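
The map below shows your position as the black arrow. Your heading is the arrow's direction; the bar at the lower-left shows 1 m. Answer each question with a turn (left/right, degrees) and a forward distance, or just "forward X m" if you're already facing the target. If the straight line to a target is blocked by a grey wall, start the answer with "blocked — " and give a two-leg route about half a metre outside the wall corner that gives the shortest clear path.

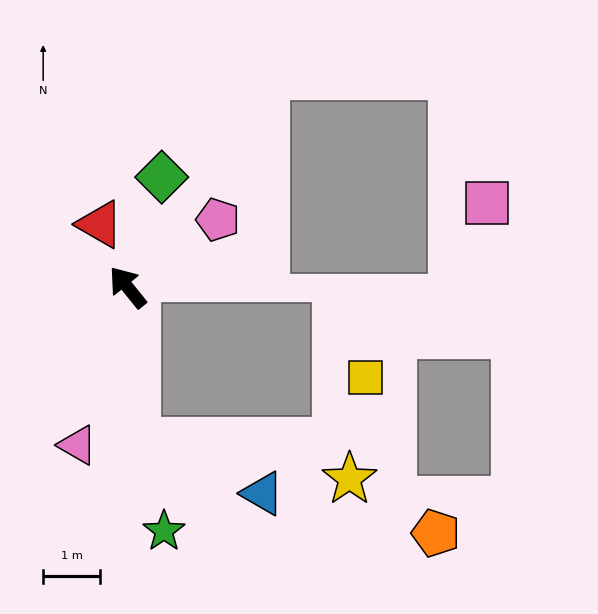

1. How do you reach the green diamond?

turn right 56°, forward 2.0 m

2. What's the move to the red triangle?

turn right 15°, forward 1.2 m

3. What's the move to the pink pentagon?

turn right 92°, forward 2.0 m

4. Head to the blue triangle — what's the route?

blocked — turn left 145°, forward 2.7 m, then turn left 64°, forward 2.4 m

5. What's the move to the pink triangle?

turn left 124°, forward 2.9 m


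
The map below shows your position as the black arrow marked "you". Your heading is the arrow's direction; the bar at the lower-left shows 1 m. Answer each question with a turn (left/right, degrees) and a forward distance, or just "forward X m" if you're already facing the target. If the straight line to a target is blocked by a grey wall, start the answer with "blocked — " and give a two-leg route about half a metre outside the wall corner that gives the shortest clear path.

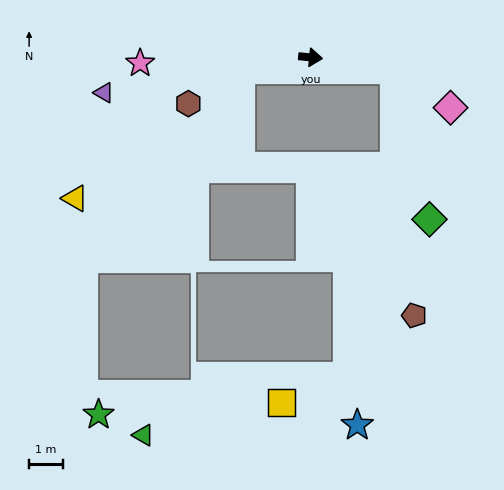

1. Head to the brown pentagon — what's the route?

blocked — turn right 3°, forward 2.5 m, then turn right 77°, forward 7.3 m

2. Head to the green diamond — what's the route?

blocked — turn right 3°, forward 2.5 m, then turn right 68°, forward 4.6 m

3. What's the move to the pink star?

turn right 172°, forward 5.0 m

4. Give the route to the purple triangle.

turn right 165°, forward 6.2 m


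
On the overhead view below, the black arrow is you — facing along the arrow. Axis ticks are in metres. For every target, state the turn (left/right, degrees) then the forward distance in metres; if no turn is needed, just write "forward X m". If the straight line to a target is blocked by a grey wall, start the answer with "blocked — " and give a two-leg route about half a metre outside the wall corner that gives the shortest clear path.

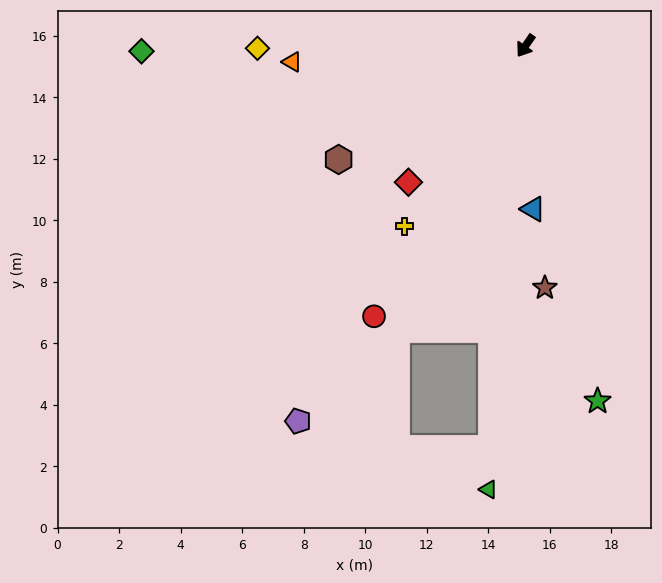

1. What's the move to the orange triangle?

turn right 51°, forward 7.6 m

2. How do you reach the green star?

turn left 46°, forward 11.8 m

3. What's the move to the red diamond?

turn right 6°, forward 5.8 m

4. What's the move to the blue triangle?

turn left 37°, forward 5.3 m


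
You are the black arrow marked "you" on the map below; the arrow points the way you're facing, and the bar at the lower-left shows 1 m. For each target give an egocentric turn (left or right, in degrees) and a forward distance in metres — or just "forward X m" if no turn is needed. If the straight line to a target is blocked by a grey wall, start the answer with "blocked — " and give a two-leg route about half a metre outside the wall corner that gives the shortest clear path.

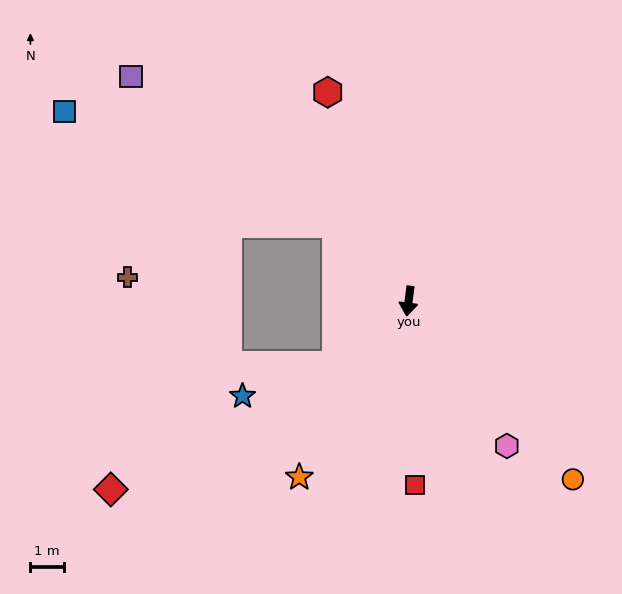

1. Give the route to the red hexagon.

turn right 152°, forward 6.8 m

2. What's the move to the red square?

turn left 9°, forward 5.6 m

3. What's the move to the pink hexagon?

turn left 41°, forward 5.3 m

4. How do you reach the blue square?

blocked — turn right 129°, forward 3.2 m, then turn left 24°, forward 8.9 m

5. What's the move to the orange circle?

turn left 50°, forward 7.3 m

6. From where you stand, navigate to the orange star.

turn right 24°, forward 6.3 m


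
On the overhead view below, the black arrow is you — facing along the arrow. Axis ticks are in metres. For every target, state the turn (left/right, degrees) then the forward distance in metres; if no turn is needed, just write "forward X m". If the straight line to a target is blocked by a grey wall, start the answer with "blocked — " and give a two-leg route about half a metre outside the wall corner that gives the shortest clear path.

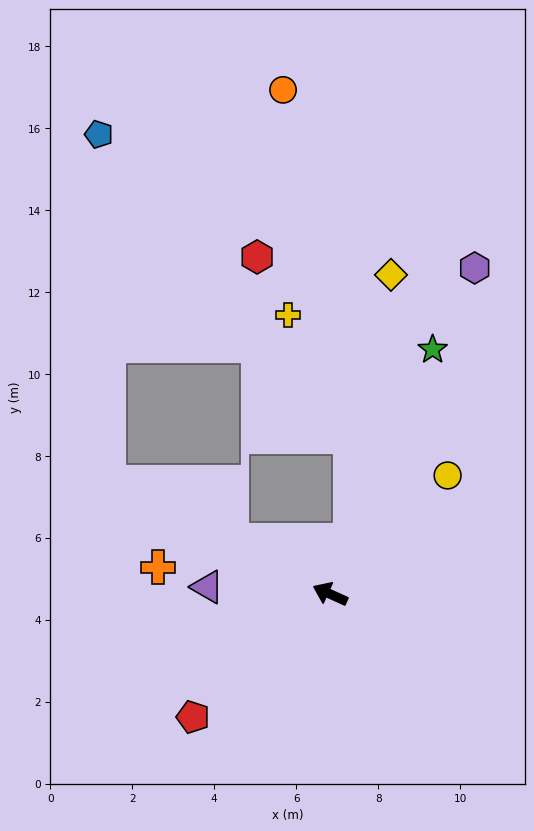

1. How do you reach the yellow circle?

turn right 110°, forward 4.1 m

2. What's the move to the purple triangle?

turn left 21°, forward 3.0 m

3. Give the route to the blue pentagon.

blocked — turn right 2°, forward 6.1 m, then turn right 62°, forward 8.5 m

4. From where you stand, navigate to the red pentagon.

turn left 66°, forward 4.5 m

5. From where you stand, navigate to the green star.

turn right 88°, forward 6.5 m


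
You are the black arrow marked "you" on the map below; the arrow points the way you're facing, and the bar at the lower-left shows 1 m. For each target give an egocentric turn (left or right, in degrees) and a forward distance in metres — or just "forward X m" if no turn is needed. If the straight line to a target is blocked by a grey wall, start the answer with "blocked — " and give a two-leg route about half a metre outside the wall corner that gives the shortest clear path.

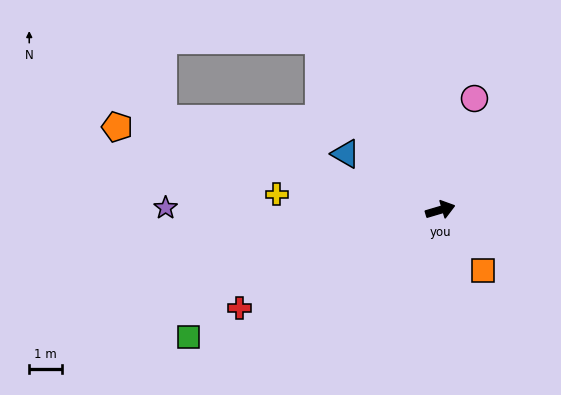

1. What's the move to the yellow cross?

turn left 158°, forward 5.0 m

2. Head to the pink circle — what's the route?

turn left 56°, forward 3.5 m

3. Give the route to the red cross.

turn right 170°, forward 6.8 m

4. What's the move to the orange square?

turn right 71°, forward 2.2 m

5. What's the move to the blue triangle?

turn left 133°, forward 3.3 m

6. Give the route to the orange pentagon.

turn left 149°, forward 10.1 m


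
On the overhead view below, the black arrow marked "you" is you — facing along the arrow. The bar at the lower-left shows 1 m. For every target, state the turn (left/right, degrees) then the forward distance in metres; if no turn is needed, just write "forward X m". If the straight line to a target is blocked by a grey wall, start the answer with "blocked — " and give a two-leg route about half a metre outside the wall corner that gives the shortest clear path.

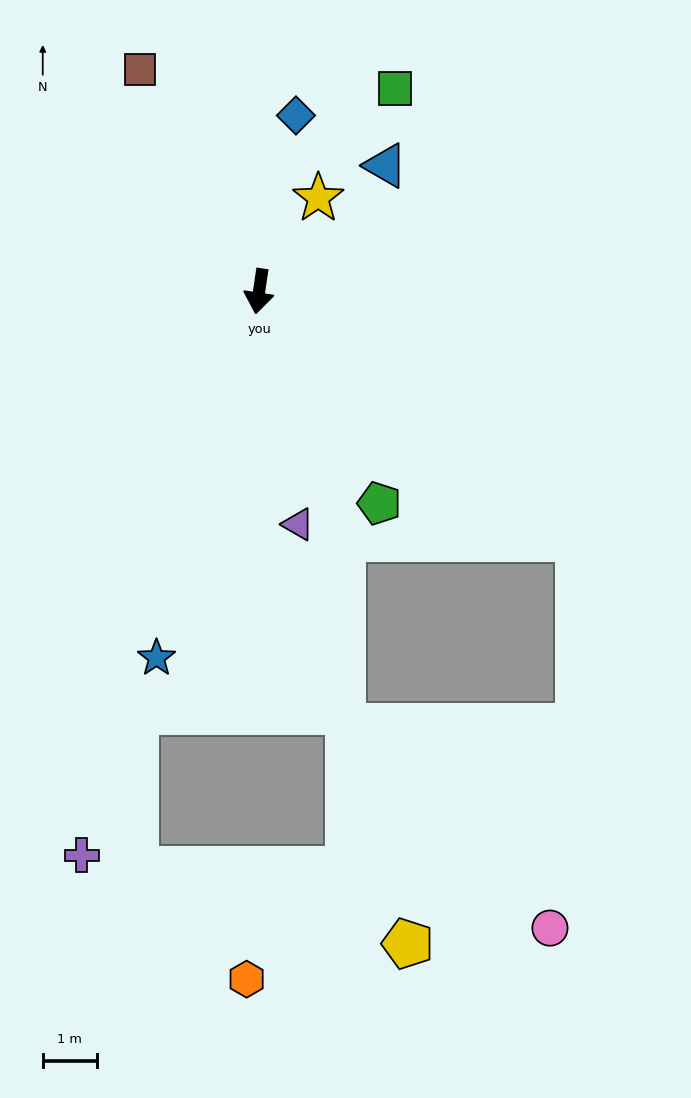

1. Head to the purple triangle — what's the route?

turn left 18°, forward 4.4 m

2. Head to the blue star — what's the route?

turn right 7°, forward 7.1 m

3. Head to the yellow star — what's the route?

turn left 156°, forward 2.0 m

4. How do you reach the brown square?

turn right 143°, forward 4.7 m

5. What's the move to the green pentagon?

turn left 38°, forward 4.5 m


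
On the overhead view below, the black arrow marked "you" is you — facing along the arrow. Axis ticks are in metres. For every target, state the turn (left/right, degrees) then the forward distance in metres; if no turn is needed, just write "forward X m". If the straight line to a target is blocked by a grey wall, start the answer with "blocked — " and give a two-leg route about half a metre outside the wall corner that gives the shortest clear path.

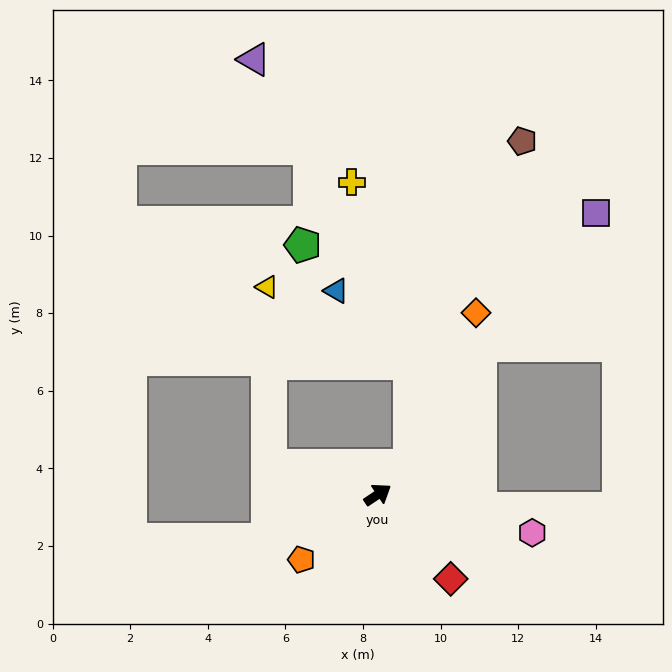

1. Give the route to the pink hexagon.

turn right 48°, forward 4.1 m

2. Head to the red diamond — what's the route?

turn right 83°, forward 2.9 m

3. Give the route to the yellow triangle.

blocked — turn left 131°, forward 2.9 m, then turn right 74°, forward 4.6 m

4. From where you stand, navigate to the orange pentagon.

turn right 173°, forward 2.6 m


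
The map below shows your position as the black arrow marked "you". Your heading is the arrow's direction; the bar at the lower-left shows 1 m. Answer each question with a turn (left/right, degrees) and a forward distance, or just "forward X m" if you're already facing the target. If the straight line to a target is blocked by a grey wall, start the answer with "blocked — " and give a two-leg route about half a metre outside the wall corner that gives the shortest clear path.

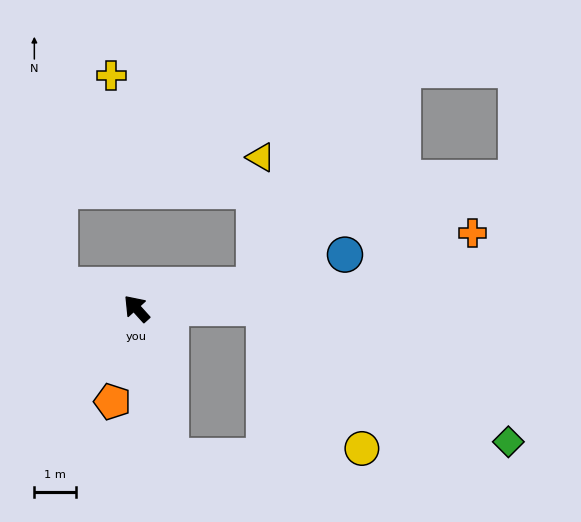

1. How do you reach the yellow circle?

blocked — turn right 132°, forward 3.0 m, then turn right 55°, forward 4.1 m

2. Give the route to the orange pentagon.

turn left 123°, forward 2.3 m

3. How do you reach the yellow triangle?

blocked — turn right 121°, forward 2.8 m, then turn left 76°, forward 3.0 m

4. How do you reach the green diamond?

blocked — turn right 132°, forward 3.0 m, then turn right 29°, forward 6.6 m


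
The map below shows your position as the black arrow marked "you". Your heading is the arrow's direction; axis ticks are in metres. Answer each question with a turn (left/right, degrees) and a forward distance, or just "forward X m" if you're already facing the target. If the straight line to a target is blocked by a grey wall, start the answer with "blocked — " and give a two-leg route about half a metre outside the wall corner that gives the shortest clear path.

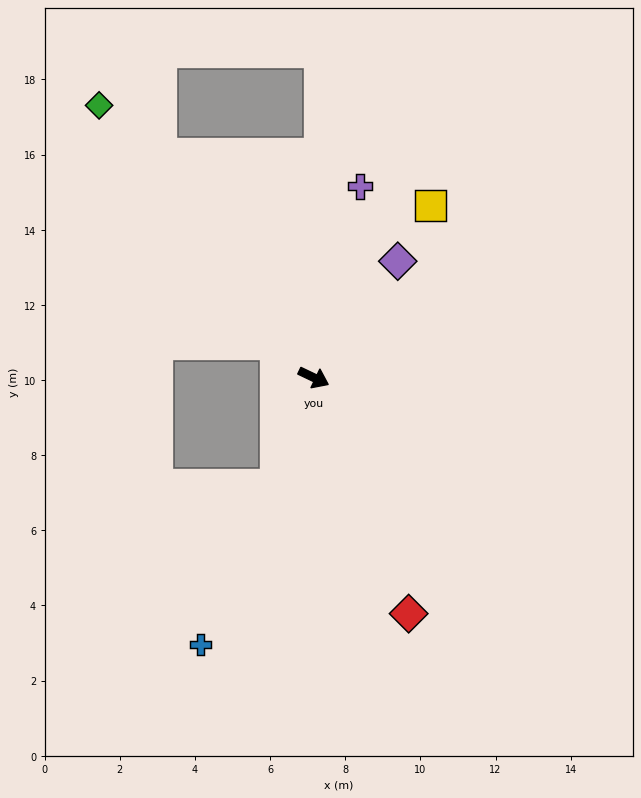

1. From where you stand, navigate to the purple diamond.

turn left 80°, forward 3.8 m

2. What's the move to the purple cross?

turn left 102°, forward 5.2 m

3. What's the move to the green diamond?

turn left 154°, forward 9.2 m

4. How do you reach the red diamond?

turn right 43°, forward 6.8 m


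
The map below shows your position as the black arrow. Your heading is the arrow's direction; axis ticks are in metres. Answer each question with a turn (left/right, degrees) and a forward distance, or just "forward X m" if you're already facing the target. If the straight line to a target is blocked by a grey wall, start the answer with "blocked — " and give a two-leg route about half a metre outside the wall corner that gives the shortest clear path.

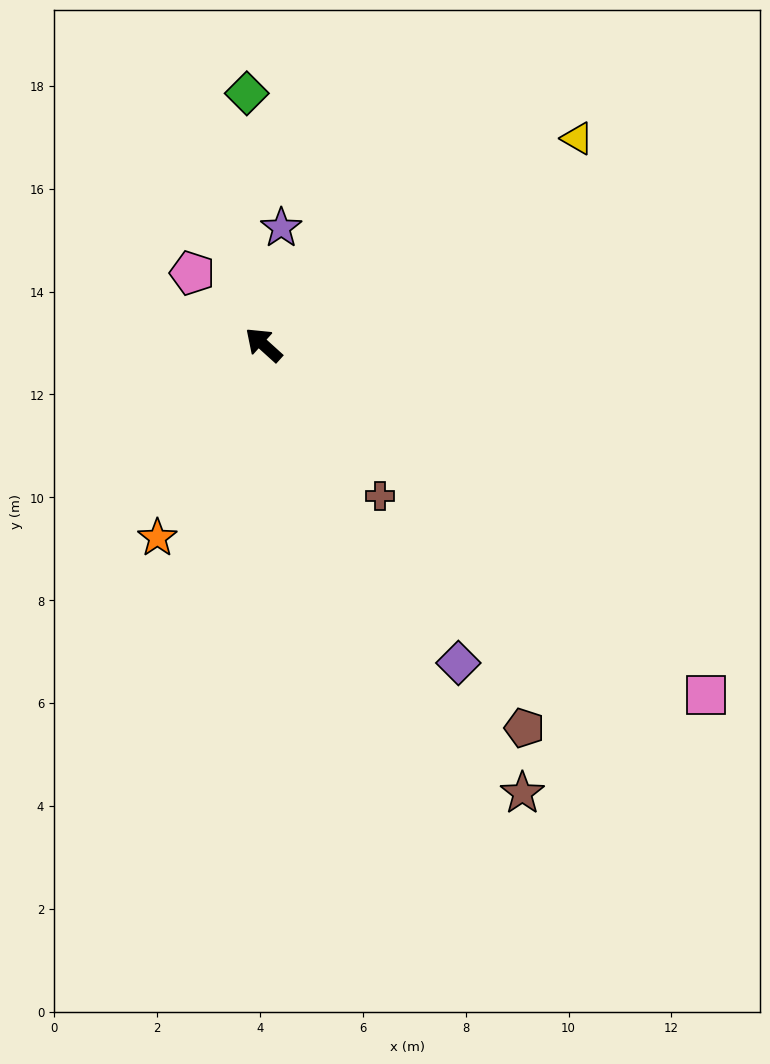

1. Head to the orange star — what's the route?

turn left 103°, forward 4.3 m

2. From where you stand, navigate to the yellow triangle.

turn right 105°, forward 7.3 m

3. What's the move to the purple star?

turn right 57°, forward 2.3 m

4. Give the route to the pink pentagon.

turn right 3°, forward 2.0 m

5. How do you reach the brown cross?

turn left 170°, forward 3.7 m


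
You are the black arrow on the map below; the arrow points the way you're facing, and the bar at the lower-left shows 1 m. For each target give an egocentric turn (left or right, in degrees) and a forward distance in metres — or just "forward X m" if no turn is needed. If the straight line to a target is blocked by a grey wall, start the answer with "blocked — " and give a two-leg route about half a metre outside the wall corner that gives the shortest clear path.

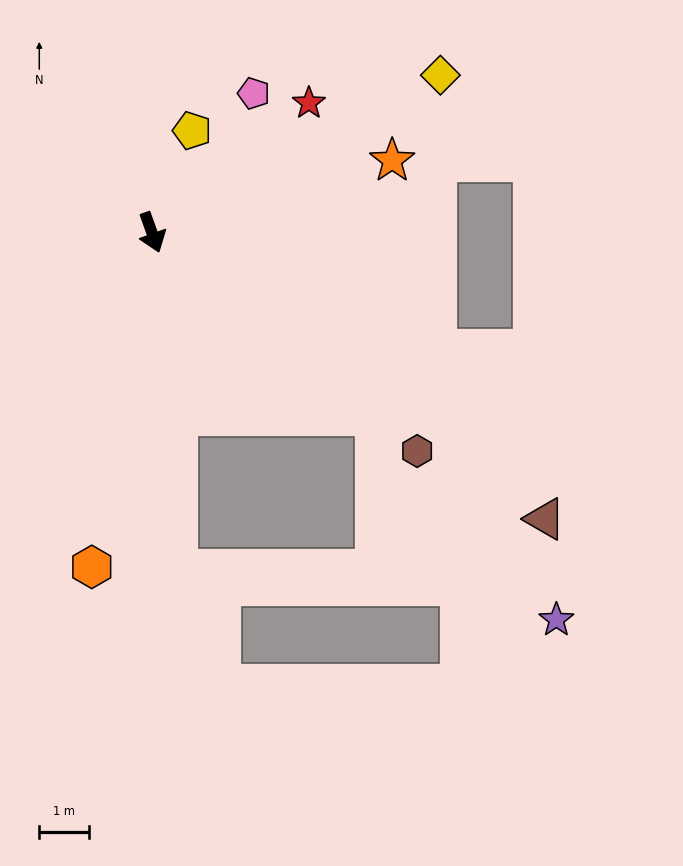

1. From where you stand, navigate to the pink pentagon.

turn left 124°, forward 3.4 m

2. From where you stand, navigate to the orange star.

turn left 87°, forward 5.0 m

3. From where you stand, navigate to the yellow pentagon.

turn left 139°, forward 2.2 m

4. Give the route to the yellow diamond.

turn left 99°, forward 6.6 m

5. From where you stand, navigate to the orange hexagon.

turn right 30°, forward 6.8 m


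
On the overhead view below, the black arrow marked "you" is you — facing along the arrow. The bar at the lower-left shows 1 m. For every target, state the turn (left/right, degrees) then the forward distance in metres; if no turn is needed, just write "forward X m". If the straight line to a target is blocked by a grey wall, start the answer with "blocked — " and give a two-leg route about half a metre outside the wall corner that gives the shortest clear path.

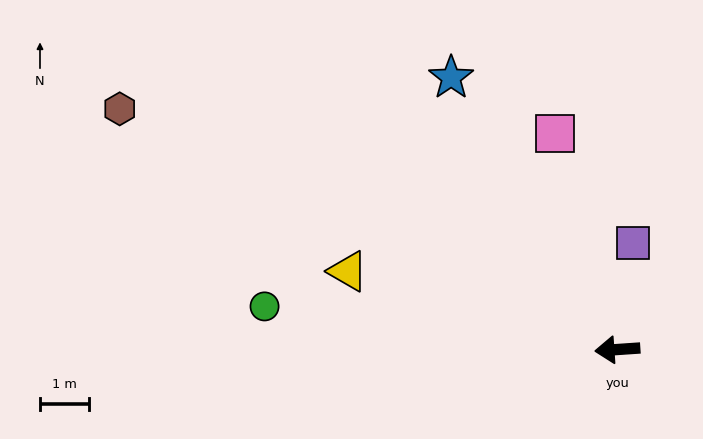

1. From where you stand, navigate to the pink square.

turn right 78°, forward 4.5 m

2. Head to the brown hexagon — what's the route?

turn right 30°, forward 11.2 m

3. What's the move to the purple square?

turn right 102°, forward 2.2 m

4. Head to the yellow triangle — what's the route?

turn right 20°, forward 5.7 m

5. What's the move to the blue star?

turn right 62°, forward 6.4 m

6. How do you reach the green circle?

turn right 11°, forward 7.2 m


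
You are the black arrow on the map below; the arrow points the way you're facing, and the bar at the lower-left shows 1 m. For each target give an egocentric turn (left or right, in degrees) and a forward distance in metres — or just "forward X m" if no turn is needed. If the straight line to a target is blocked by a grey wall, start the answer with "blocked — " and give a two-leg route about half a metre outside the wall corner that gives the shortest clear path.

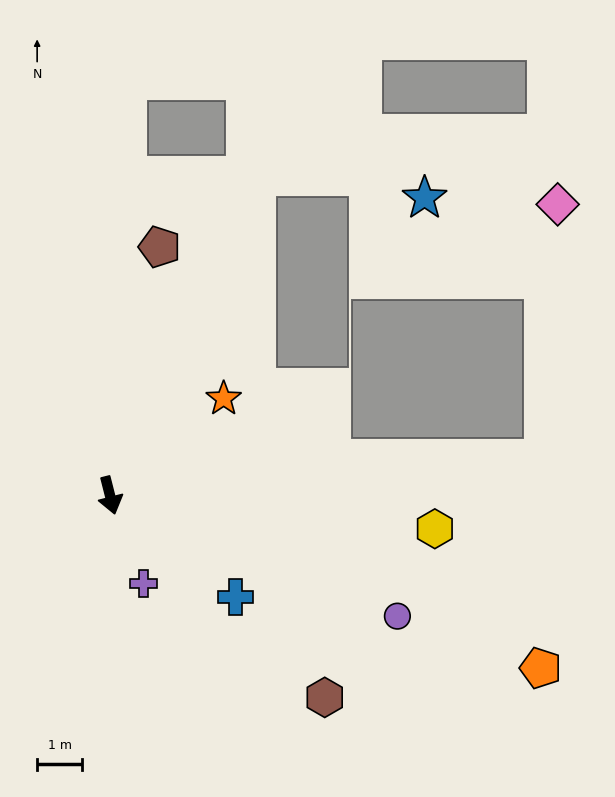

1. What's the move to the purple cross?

turn left 7°, forward 2.1 m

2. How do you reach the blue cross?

turn left 37°, forward 3.6 m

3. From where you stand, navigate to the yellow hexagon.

turn left 70°, forward 7.2 m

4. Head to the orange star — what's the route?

turn left 116°, forward 3.3 m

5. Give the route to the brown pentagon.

turn left 154°, forward 5.6 m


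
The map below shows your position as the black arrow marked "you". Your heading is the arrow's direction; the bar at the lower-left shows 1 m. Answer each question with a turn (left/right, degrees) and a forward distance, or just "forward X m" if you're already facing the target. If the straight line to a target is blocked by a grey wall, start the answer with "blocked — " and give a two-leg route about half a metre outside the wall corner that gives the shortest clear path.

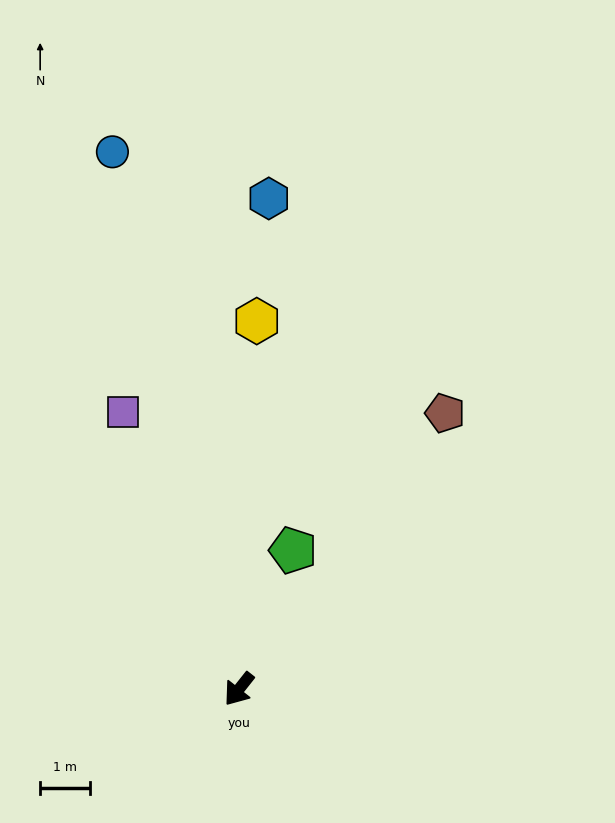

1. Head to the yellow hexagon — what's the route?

turn right 144°, forward 7.3 m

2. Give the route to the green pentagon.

turn right 163°, forward 3.0 m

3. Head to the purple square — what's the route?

turn right 119°, forward 6.0 m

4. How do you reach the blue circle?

turn right 128°, forward 11.0 m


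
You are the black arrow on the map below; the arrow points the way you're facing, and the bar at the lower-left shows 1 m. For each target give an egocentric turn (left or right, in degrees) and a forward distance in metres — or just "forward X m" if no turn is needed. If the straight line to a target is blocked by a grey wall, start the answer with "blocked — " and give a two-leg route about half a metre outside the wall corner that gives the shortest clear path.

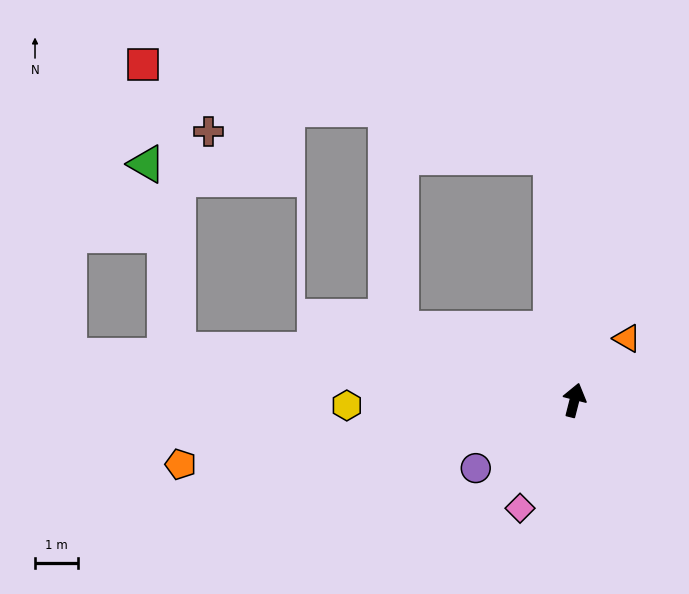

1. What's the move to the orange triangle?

turn right 26°, forward 1.9 m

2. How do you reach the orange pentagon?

turn left 114°, forward 9.3 m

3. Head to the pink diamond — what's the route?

turn left 168°, forward 2.8 m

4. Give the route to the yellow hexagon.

turn left 106°, forward 5.3 m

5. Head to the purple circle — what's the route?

turn left 139°, forward 2.8 m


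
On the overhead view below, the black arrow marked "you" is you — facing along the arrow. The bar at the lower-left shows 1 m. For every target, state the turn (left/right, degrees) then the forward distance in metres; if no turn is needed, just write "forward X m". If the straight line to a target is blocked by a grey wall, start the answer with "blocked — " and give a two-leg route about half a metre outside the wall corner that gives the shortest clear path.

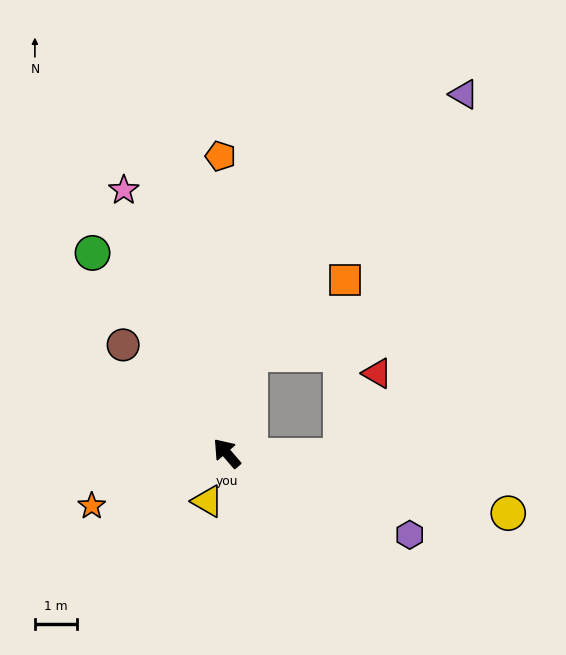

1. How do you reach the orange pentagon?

turn right 40°, forward 7.1 m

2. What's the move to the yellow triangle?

turn left 117°, forward 1.2 m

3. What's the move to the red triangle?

blocked — turn right 132°, forward 2.7 m, then turn left 67°, forward 2.2 m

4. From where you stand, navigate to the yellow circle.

turn right 143°, forward 6.9 m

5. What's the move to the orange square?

blocked — turn right 54°, forward 2.4 m, then turn right 39°, forward 2.9 m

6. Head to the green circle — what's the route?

turn right 7°, forward 5.8 m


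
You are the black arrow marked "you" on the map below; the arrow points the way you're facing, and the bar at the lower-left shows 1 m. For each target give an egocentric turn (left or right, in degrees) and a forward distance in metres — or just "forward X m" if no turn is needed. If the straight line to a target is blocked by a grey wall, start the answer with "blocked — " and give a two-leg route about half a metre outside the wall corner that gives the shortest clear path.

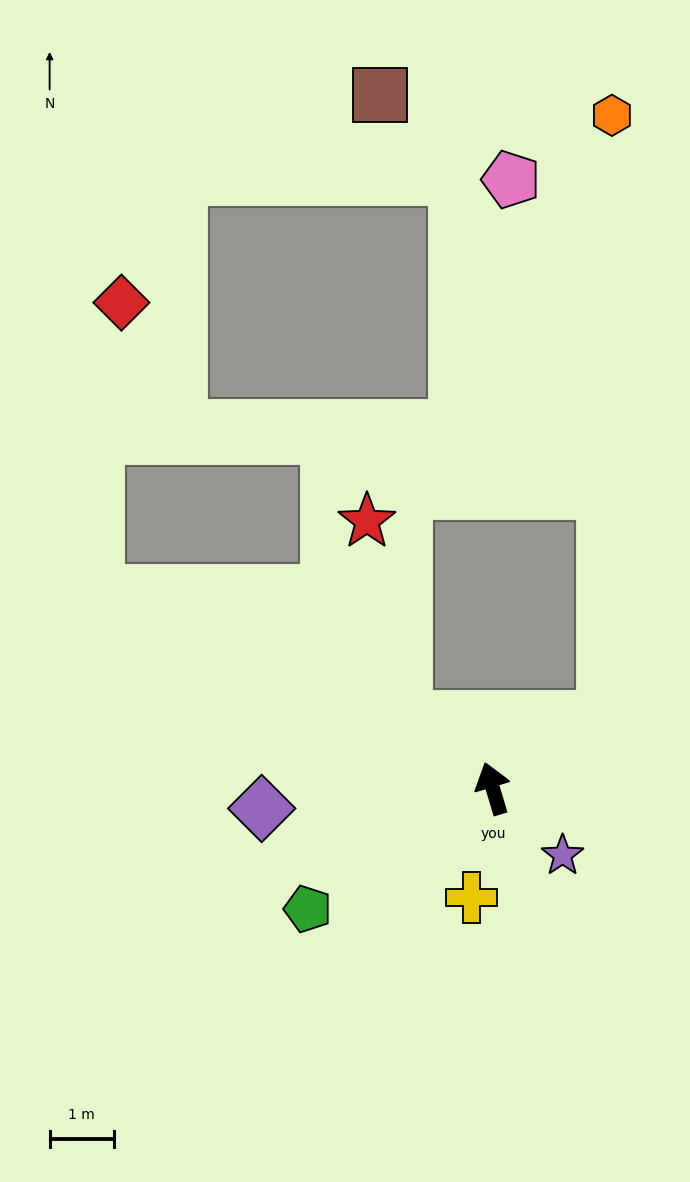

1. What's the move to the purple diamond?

turn left 78°, forward 3.6 m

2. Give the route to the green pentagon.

turn left 106°, forward 3.4 m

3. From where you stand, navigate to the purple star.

turn right 150°, forward 1.5 m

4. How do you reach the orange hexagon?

blocked — turn right 74°, forward 2.1 m, then turn left 57°, forward 9.4 m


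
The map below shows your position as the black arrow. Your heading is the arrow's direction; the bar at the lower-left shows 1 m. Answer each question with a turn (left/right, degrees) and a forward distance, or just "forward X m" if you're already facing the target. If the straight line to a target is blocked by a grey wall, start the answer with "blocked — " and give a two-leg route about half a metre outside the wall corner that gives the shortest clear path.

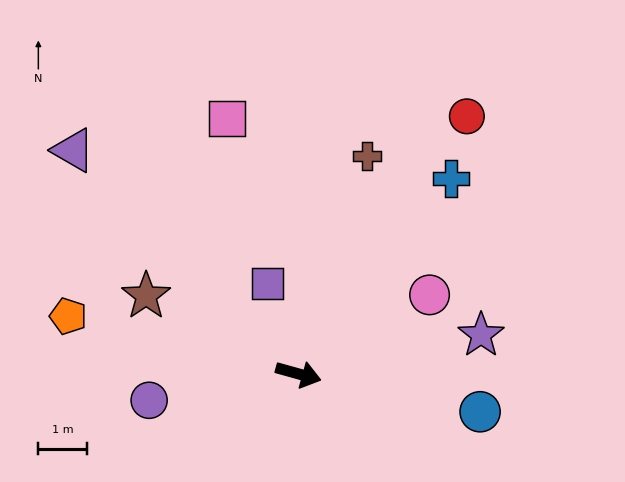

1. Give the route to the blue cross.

turn left 68°, forward 5.1 m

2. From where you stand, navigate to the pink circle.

turn left 47°, forward 3.1 m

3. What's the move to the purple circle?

turn right 154°, forward 3.1 m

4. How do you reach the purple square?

turn left 125°, forward 2.0 m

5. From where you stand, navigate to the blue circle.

turn left 4°, forward 3.8 m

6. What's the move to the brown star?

turn left 168°, forward 3.5 m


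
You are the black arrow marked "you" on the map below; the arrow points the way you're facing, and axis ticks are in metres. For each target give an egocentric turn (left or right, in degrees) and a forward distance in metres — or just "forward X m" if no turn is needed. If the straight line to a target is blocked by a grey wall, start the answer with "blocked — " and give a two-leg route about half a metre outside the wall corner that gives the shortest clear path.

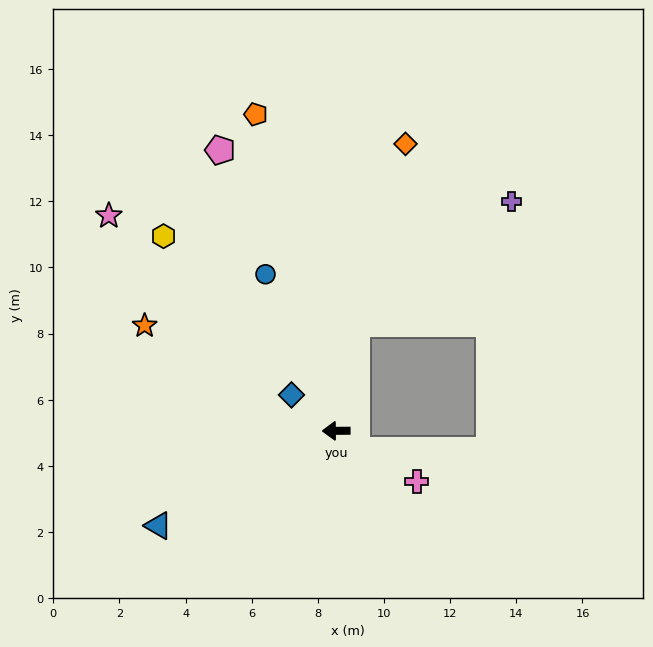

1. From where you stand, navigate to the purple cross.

blocked — turn right 101°, forward 3.3 m, then turn right 42°, forward 6.0 m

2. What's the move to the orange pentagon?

turn right 76°, forward 9.9 m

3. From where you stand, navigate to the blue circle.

turn right 66°, forward 5.2 m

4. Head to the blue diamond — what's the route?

turn right 39°, forward 1.7 m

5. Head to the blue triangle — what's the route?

turn left 28°, forward 6.1 m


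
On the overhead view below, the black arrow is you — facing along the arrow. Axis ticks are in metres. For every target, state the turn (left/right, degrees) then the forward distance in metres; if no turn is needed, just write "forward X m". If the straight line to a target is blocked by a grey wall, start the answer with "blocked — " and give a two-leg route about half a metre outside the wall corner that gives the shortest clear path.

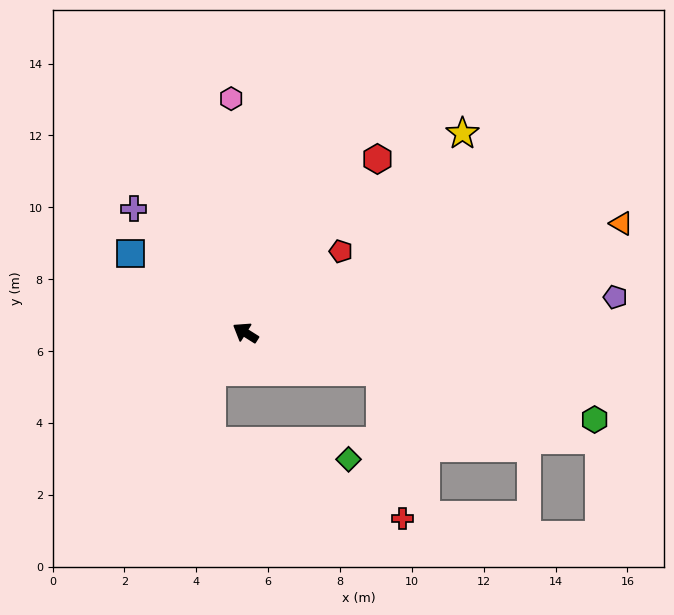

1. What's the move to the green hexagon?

turn right 162°, forward 10.0 m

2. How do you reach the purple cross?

turn right 16°, forward 4.6 m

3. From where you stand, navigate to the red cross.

blocked — turn right 163°, forward 3.9 m, then turn right 67°, forward 4.2 m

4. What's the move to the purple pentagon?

turn right 142°, forward 10.3 m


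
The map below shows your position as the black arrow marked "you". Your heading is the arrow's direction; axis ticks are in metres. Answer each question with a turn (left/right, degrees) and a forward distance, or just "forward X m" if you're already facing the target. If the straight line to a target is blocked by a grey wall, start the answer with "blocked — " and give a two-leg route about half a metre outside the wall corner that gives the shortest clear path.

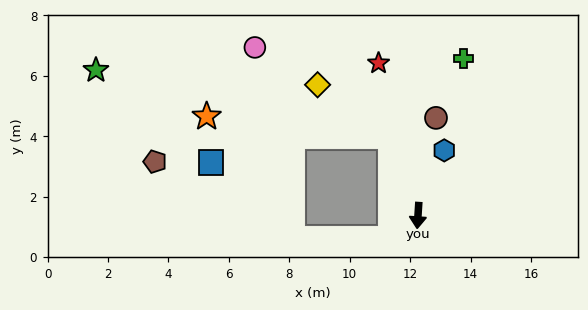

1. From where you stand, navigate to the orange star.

blocked — turn right 157°, forward 2.8 m, then turn left 65°, forward 6.1 m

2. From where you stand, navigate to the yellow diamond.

blocked — turn right 157°, forward 2.8 m, then turn left 36°, forward 2.9 m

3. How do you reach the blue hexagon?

turn left 162°, forward 2.3 m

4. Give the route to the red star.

turn right 162°, forward 5.2 m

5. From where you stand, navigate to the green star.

blocked — turn right 157°, forward 2.8 m, then turn left 58°, forward 10.0 m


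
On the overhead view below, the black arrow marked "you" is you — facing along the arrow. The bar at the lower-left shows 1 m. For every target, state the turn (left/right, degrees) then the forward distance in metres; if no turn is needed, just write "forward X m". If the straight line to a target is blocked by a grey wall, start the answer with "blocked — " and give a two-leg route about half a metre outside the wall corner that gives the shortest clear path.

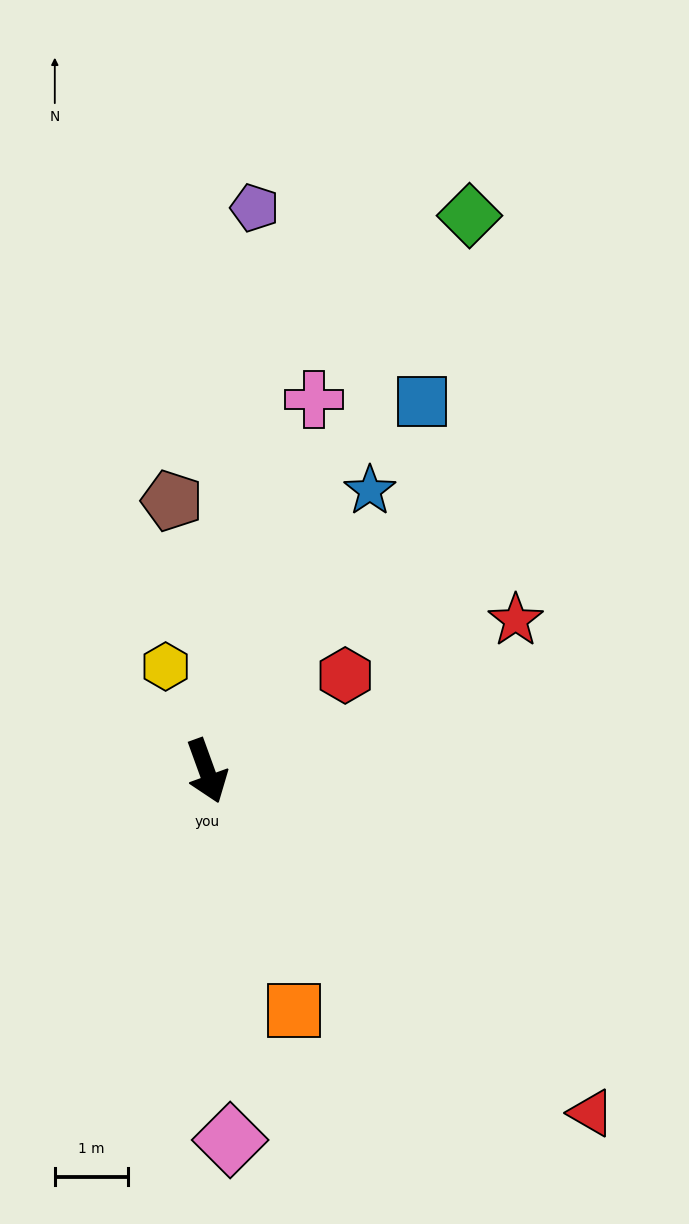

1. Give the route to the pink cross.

turn left 144°, forward 5.3 m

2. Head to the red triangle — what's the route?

turn left 28°, forward 7.0 m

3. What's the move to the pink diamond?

turn right 16°, forward 5.1 m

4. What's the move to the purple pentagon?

turn left 155°, forward 7.7 m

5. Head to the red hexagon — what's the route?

turn left 105°, forward 2.3 m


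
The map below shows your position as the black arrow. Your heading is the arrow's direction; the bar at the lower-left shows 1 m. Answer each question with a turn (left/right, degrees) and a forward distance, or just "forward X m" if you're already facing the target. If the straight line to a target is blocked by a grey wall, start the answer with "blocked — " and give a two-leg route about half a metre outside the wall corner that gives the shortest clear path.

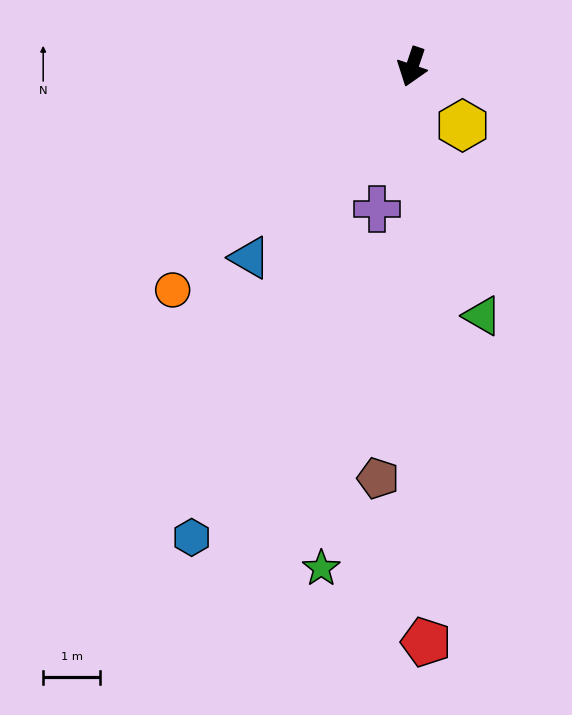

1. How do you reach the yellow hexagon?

turn left 59°, forward 1.4 m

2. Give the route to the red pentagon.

turn left 20°, forward 10.2 m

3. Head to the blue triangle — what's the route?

turn right 22°, forward 4.4 m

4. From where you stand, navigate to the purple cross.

turn left 5°, forward 2.6 m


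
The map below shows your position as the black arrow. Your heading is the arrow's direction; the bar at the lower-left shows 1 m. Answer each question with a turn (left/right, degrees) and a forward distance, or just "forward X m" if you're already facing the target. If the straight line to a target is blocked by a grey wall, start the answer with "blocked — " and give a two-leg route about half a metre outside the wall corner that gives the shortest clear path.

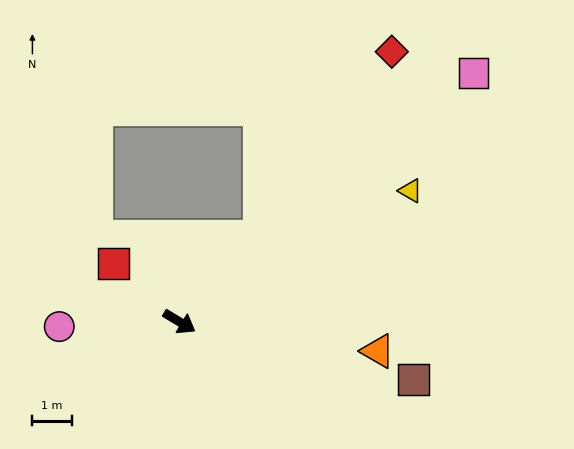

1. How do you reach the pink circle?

turn right 147°, forward 3.1 m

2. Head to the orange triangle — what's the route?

turn left 23°, forward 5.1 m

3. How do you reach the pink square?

turn left 71°, forward 9.8 m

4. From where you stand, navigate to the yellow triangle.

turn left 61°, forward 6.8 m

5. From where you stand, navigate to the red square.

turn left 170°, forward 2.2 m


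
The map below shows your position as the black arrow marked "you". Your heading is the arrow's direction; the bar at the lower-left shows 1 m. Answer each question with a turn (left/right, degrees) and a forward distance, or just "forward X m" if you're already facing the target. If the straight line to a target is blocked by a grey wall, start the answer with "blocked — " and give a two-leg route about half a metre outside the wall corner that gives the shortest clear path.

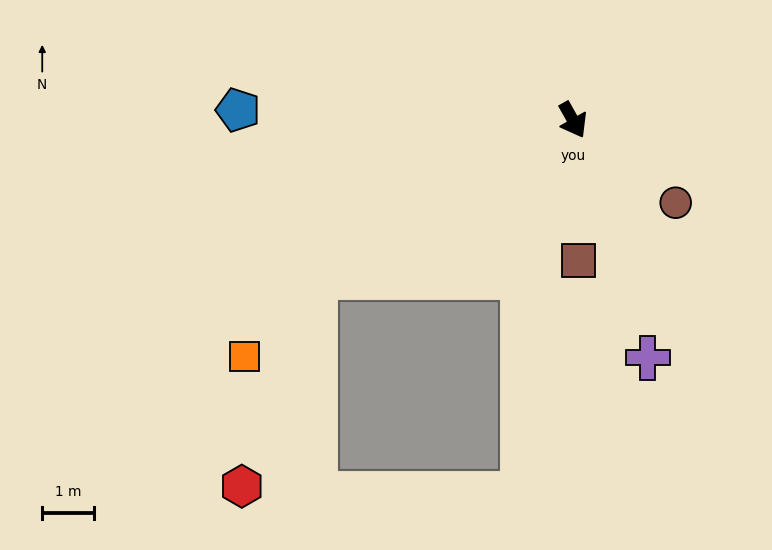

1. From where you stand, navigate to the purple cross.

turn right 12°, forward 4.8 m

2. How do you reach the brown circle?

turn left 22°, forward 2.5 m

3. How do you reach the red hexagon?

blocked — turn right 88°, forward 5.8 m, then turn left 39°, forward 4.2 m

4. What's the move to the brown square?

turn right 27°, forward 2.7 m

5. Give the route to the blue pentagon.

turn right 121°, forward 6.4 m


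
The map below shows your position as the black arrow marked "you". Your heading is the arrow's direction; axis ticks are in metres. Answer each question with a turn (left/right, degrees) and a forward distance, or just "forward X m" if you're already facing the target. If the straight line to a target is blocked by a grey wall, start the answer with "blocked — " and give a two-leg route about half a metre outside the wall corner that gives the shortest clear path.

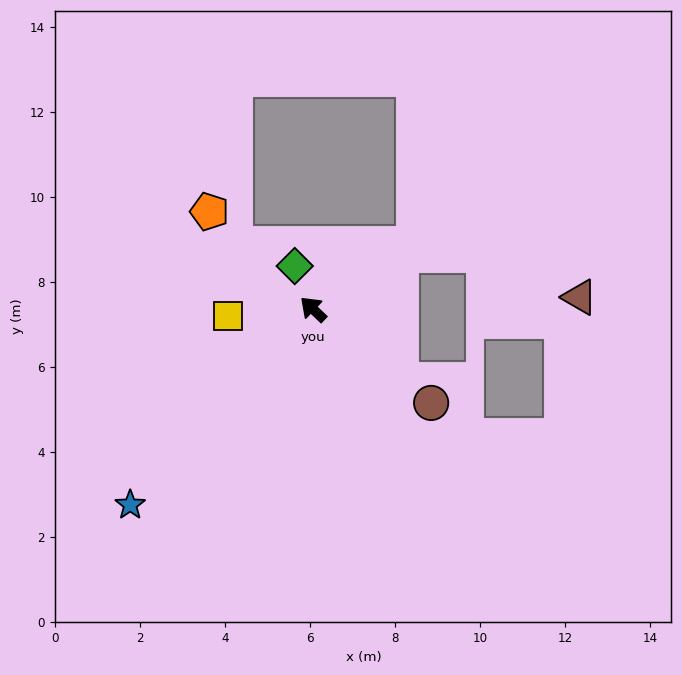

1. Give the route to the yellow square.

turn left 48°, forward 2.0 m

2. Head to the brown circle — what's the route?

turn right 175°, forward 3.5 m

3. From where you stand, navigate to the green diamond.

turn right 23°, forward 1.1 m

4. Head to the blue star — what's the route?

turn left 91°, forward 6.3 m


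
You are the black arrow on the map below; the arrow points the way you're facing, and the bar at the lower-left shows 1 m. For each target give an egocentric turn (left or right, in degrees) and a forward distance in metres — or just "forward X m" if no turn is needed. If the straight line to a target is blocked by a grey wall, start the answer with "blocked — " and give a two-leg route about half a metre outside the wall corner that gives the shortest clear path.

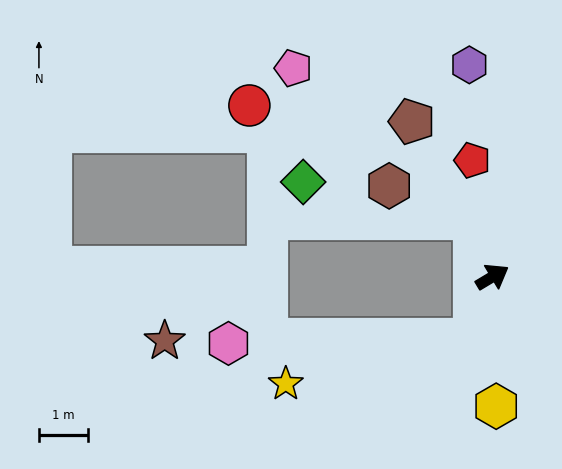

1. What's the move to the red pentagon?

turn left 69°, forward 2.4 m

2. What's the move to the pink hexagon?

blocked — turn right 137°, forward 1.3 m, then turn right 73°, forward 5.0 m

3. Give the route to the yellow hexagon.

turn right 119°, forward 2.6 m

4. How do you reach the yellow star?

blocked — turn right 137°, forward 1.3 m, then turn right 61°, forward 3.9 m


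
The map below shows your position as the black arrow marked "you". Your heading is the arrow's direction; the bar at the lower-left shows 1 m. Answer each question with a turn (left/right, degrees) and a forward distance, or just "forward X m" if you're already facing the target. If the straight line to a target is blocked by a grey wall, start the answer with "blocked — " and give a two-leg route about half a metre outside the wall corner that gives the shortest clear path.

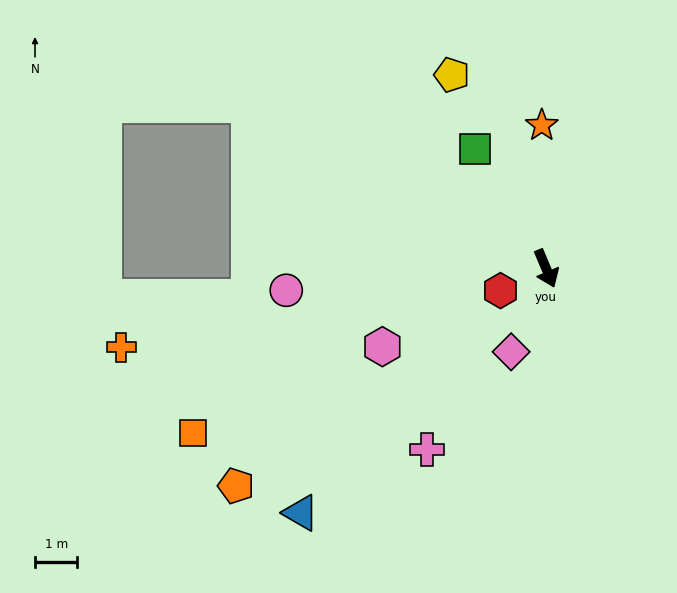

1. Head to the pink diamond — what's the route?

turn right 46°, forward 2.1 m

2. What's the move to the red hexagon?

turn right 87°, forward 1.2 m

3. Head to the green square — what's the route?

turn right 172°, forward 3.3 m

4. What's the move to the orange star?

turn left 159°, forward 3.4 m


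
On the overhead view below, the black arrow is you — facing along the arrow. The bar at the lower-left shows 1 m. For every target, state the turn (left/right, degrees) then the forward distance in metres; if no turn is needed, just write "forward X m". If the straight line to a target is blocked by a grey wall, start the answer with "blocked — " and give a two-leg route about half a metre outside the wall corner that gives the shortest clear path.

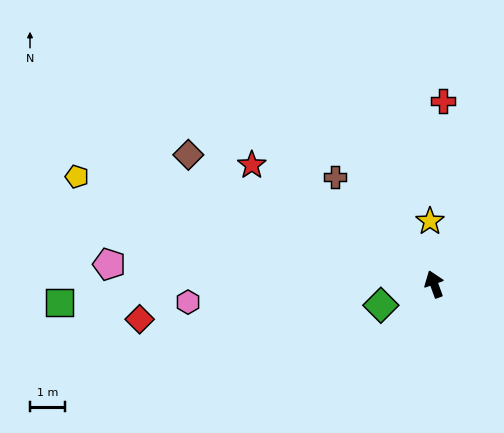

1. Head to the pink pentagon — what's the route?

turn left 67°, forward 9.3 m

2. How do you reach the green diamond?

turn left 92°, forward 1.6 m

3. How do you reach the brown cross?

turn left 23°, forward 4.1 m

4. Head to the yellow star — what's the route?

turn right 16°, forward 1.8 m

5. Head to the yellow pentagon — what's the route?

turn left 53°, forward 10.6 m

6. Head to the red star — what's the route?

turn left 37°, forward 6.2 m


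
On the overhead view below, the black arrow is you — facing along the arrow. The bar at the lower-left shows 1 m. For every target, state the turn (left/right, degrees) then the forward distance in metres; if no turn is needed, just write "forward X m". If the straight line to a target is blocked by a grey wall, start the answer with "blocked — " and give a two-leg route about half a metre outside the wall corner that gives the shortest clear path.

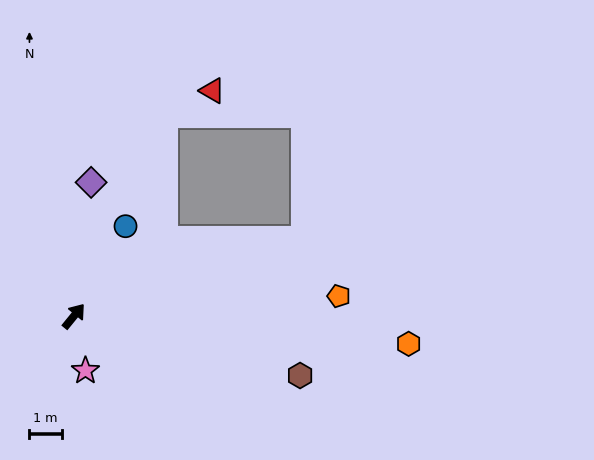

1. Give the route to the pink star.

turn right 129°, forward 1.7 m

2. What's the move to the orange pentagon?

turn right 46°, forward 8.3 m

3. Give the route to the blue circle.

turn left 9°, forward 3.2 m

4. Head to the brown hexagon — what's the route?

turn right 66°, forward 7.3 m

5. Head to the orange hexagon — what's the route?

turn right 56°, forward 10.5 m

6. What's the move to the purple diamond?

turn left 32°, forward 4.2 m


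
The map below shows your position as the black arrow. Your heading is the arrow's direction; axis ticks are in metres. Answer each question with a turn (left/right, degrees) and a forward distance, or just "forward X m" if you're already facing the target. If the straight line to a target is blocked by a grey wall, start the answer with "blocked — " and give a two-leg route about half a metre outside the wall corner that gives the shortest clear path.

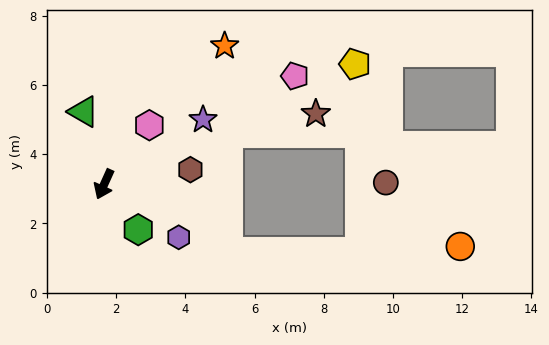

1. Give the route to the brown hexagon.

turn left 124°, forward 2.5 m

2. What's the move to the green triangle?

turn right 140°, forward 2.2 m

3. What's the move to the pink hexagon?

turn left 167°, forward 2.1 m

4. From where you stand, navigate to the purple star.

turn left 147°, forward 3.4 m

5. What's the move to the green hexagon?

turn left 61°, forward 1.6 m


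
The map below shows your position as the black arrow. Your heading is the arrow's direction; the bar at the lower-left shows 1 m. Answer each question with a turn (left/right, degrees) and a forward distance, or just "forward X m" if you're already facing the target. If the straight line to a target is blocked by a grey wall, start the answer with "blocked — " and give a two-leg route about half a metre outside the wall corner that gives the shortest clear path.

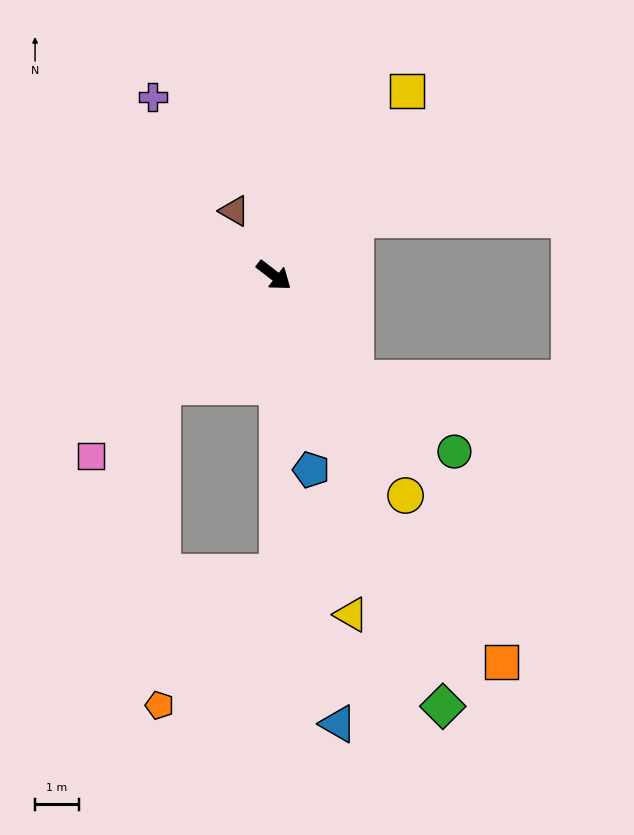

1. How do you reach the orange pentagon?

blocked — turn right 98°, forward 3.6 m, then turn left 45°, forward 7.3 m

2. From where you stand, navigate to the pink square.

turn right 98°, forward 5.9 m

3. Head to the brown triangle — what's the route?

turn left 159°, forward 1.7 m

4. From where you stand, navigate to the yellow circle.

turn right 21°, forward 5.9 m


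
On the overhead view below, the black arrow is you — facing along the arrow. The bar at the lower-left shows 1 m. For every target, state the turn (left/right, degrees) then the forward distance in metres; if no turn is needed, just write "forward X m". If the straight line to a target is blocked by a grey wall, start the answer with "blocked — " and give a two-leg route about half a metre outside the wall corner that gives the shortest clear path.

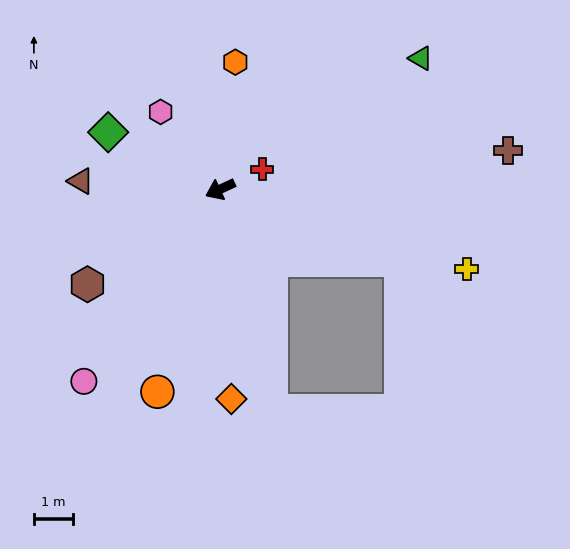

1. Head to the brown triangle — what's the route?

turn right 28°, forward 3.5 m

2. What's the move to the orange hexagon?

turn right 122°, forward 3.2 m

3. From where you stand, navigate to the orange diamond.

turn left 68°, forward 5.3 m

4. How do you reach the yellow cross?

turn left 137°, forward 6.6 m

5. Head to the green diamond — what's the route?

turn right 52°, forward 3.2 m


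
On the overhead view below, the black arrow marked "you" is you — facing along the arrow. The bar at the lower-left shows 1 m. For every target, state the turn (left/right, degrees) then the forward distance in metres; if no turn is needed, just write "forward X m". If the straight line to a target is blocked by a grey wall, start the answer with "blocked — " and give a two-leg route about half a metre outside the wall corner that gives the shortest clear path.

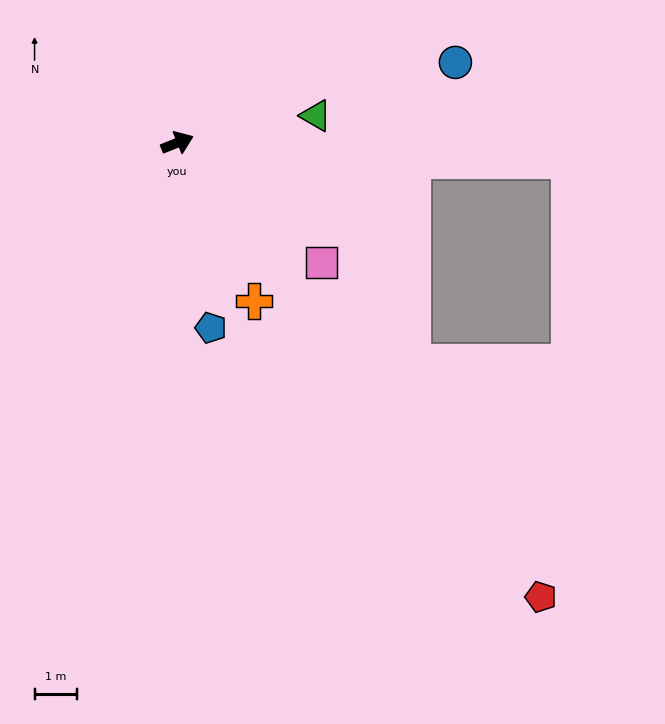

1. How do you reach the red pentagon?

turn right 73°, forward 13.6 m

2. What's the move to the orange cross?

turn right 86°, forward 4.1 m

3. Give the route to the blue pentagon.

turn right 102°, forward 4.4 m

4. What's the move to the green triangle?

turn right 11°, forward 3.3 m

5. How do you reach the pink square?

turn right 62°, forward 4.4 m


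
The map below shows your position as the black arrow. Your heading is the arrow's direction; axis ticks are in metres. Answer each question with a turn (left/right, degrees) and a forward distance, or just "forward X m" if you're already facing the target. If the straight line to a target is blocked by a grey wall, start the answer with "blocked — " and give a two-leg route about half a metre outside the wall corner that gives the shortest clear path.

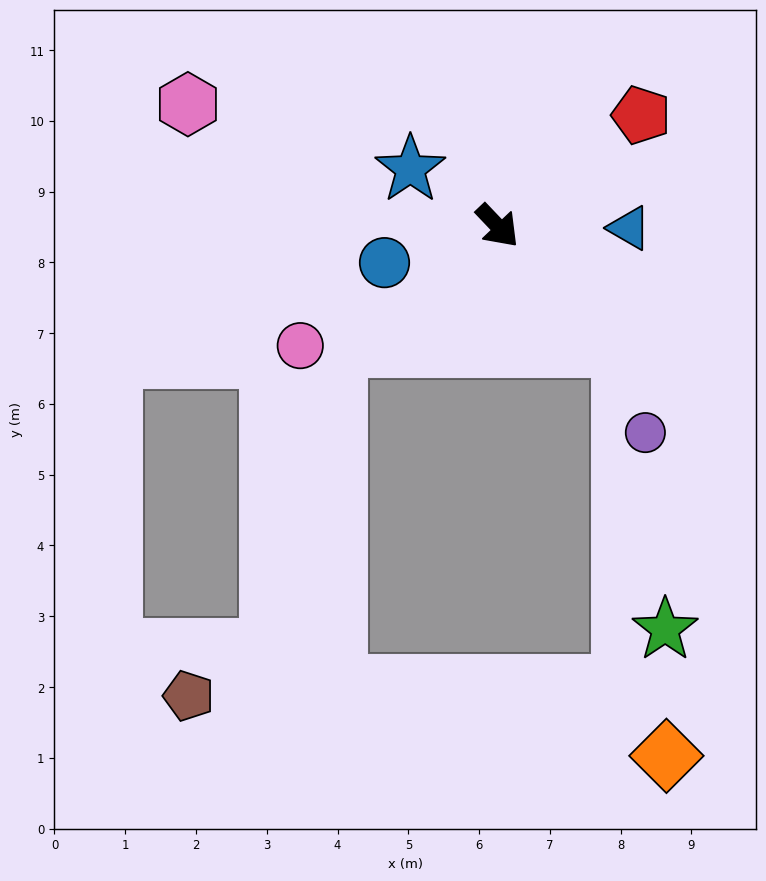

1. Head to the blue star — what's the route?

turn right 167°, forward 1.5 m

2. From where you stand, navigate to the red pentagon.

turn left 84°, forward 2.6 m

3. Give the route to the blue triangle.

turn left 46°, forward 1.9 m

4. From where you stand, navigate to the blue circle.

turn right 116°, forward 1.7 m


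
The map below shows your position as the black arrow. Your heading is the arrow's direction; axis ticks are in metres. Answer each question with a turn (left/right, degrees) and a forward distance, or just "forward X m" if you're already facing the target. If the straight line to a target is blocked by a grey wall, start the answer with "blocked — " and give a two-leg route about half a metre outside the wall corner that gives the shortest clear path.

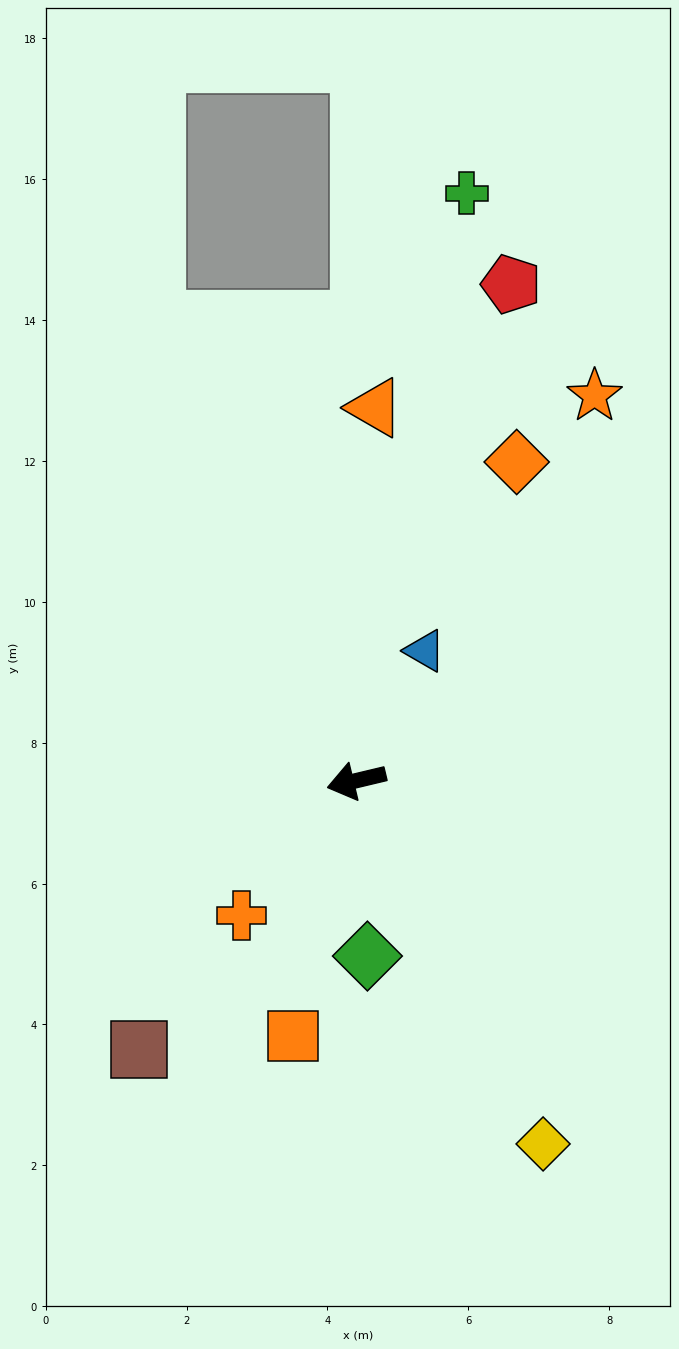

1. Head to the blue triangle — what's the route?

turn right 131°, forward 2.1 m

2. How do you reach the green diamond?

turn left 80°, forward 2.5 m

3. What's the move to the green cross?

turn right 114°, forward 8.5 m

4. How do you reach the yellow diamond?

turn left 104°, forward 5.8 m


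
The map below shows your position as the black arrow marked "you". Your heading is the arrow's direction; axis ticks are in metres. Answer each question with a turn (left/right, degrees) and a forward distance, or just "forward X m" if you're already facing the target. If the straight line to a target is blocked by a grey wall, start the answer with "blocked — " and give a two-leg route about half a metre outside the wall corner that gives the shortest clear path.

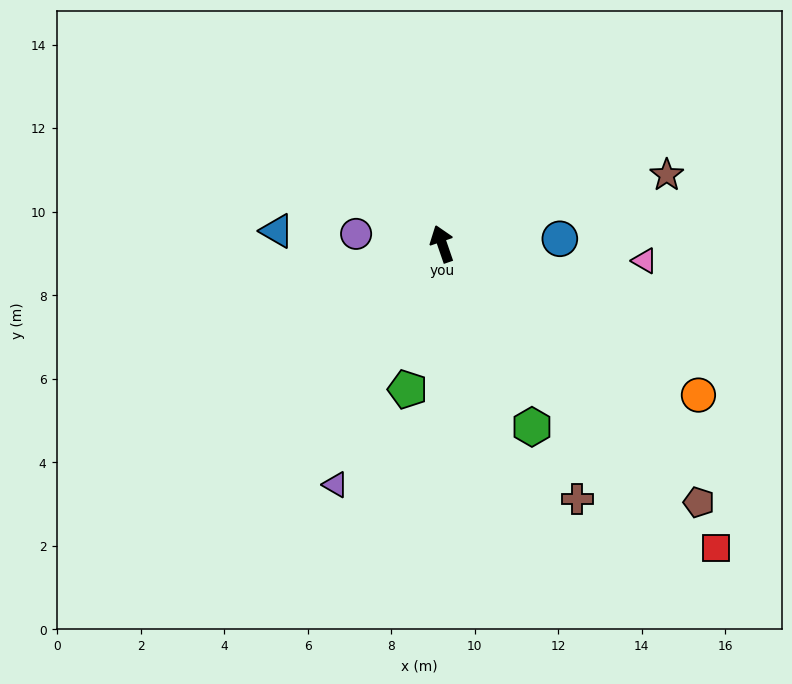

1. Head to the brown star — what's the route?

turn right 92°, forward 5.6 m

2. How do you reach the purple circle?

turn left 64°, forward 2.1 m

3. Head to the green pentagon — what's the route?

turn left 148°, forward 3.6 m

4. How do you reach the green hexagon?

turn right 173°, forward 4.9 m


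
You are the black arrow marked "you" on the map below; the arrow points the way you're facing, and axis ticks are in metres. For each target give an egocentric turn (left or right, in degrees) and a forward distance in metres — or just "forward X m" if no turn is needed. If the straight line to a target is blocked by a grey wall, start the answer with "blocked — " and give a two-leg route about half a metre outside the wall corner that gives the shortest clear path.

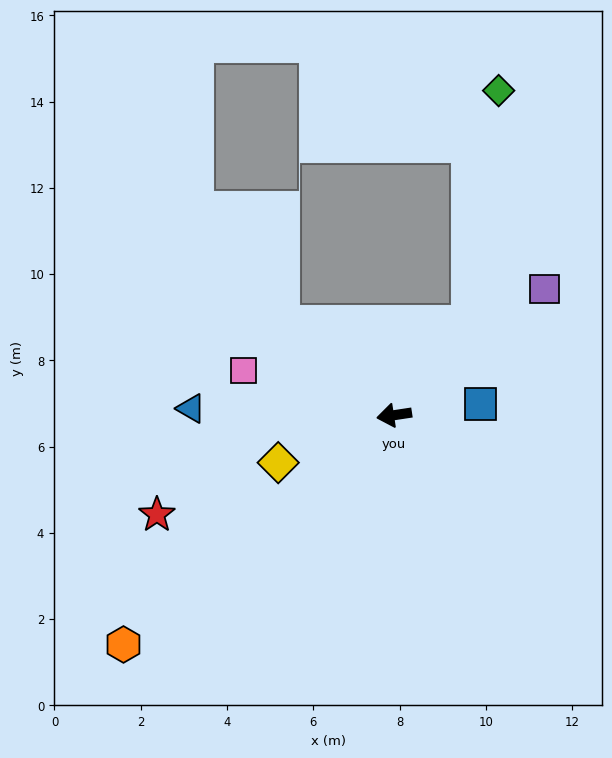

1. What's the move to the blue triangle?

turn right 10°, forward 4.7 m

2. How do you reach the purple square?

turn right 149°, forward 4.6 m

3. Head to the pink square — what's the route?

turn right 25°, forward 3.6 m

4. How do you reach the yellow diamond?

turn left 14°, forward 2.9 m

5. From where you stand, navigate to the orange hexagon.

turn left 32°, forward 8.2 m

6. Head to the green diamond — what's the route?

blocked — turn right 138°, forward 2.8 m, then turn left 32°, forward 5.4 m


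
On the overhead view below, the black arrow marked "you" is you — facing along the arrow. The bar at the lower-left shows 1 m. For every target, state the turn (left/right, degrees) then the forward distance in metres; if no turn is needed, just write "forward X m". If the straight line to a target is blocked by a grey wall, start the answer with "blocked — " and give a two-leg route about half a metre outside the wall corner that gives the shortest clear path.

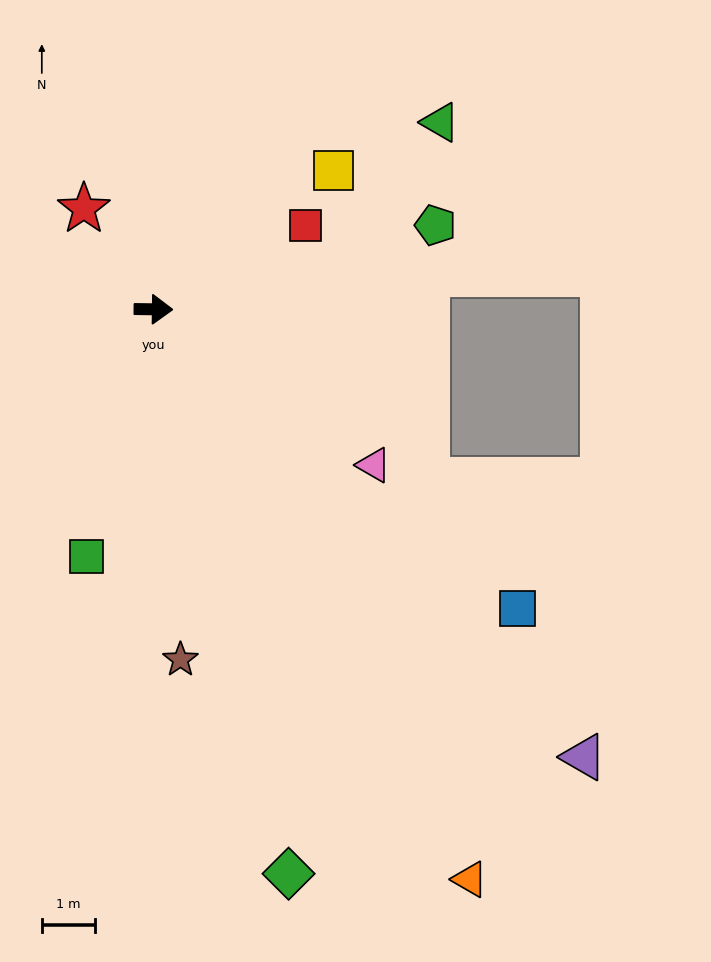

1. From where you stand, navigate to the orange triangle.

turn right 60°, forward 12.4 m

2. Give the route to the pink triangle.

turn right 35°, forward 5.1 m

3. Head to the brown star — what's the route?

turn right 85°, forward 6.7 m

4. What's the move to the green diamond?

turn right 76°, forward 11.0 m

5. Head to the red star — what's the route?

turn left 125°, forward 2.3 m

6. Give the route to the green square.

turn right 104°, forward 4.9 m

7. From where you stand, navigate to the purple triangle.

turn right 45°, forward 11.8 m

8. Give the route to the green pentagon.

turn left 17°, forward 5.6 m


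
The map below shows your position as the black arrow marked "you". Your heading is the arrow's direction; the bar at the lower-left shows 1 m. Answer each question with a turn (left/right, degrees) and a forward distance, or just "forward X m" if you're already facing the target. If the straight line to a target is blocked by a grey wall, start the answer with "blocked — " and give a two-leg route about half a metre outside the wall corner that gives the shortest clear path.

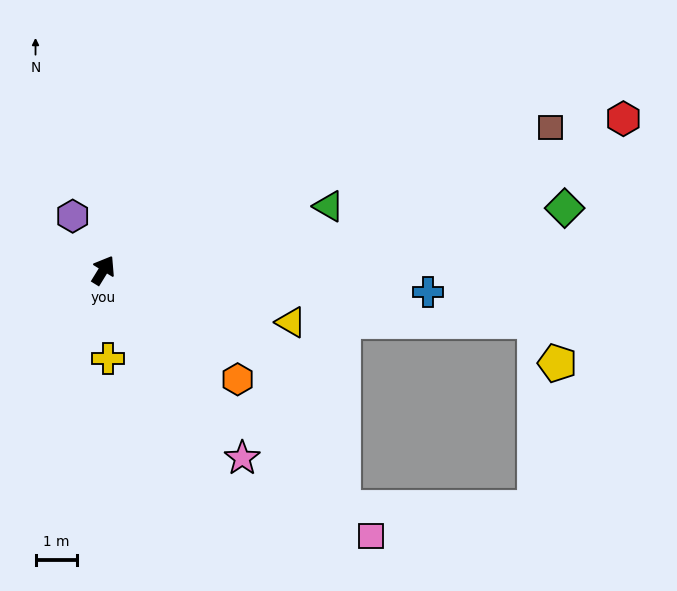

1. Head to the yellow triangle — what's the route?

turn right 74°, forward 4.7 m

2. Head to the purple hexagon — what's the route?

turn left 61°, forward 1.5 m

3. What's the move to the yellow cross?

turn right 145°, forward 2.2 m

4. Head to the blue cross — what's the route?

turn right 62°, forward 7.9 m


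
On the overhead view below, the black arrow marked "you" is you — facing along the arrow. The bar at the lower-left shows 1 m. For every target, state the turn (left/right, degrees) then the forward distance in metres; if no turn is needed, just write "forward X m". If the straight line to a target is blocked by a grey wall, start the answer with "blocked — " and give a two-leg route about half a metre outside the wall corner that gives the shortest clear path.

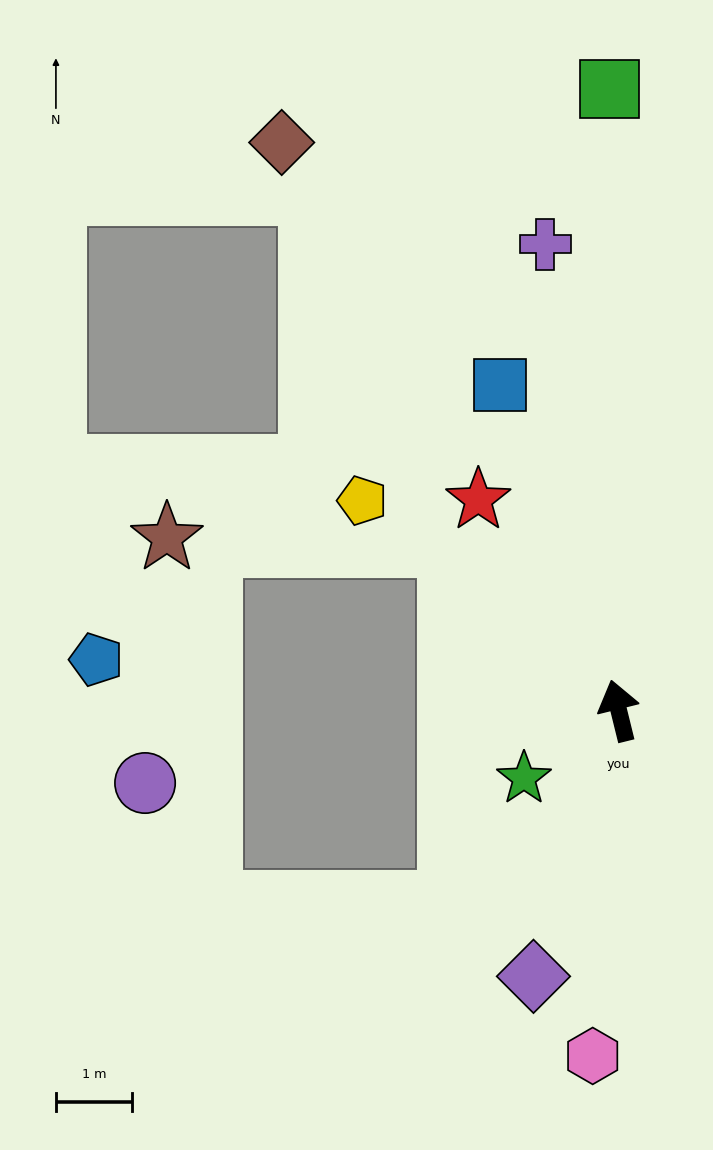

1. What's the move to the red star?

turn left 20°, forward 3.3 m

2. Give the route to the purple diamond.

turn left 148°, forward 3.7 m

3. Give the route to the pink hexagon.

turn left 162°, forward 4.5 m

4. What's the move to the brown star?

blocked — turn left 32°, forward 3.1 m, then turn left 43°, forward 3.7 m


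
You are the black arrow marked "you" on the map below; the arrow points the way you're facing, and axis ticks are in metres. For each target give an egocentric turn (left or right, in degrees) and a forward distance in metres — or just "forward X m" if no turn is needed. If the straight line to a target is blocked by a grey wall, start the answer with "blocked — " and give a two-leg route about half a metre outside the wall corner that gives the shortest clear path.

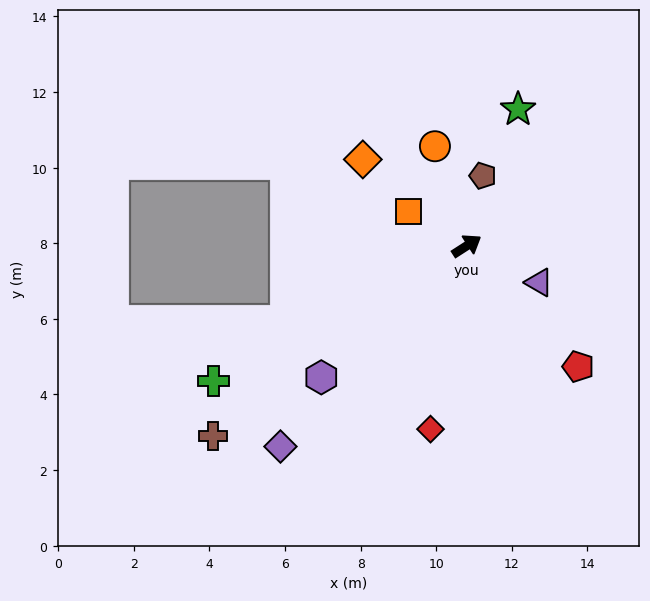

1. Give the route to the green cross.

turn left 175°, forward 7.6 m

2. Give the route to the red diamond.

turn right 134°, forward 4.9 m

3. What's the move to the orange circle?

turn left 75°, forward 2.8 m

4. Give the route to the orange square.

turn left 117°, forward 1.8 m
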